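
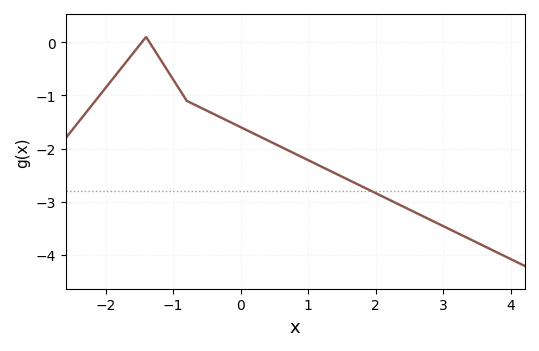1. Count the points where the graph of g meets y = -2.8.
1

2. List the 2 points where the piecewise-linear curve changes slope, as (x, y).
(-1.4, 0.1); (-0.8, -1.1)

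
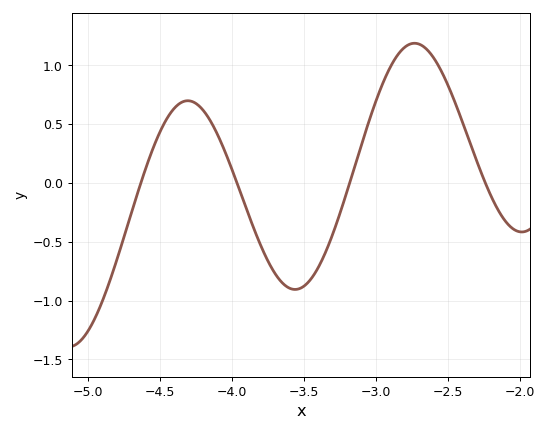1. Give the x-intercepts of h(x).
-4.65, -3.95, -3.2, -2.25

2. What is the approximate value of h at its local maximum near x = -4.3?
0.7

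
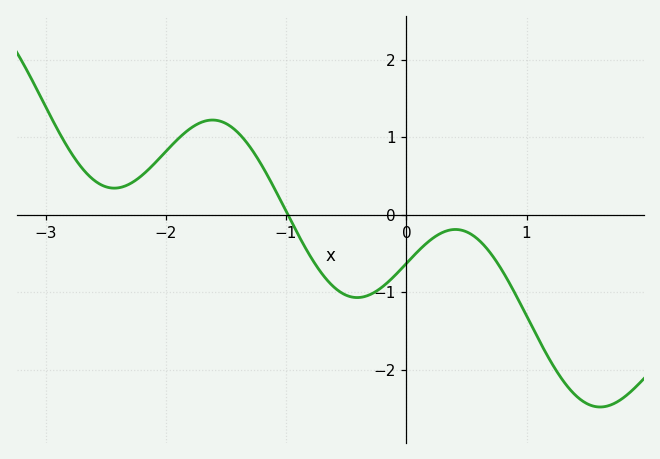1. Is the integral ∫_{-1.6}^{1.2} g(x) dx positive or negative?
negative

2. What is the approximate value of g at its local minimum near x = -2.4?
0.3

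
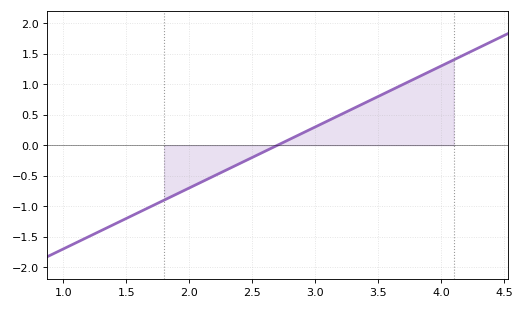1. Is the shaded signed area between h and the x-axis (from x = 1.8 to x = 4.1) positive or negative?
positive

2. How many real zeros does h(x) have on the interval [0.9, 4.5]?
1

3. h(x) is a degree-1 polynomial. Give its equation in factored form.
y = 1(x - 2.7)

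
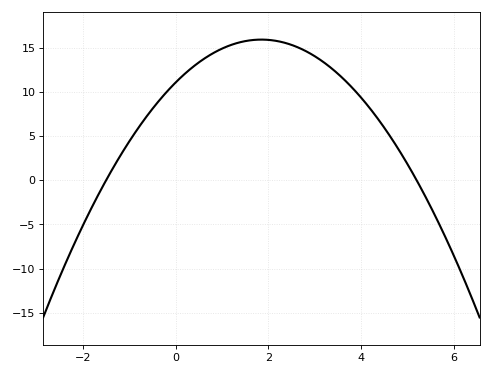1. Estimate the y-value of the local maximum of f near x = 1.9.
16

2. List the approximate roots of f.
-1.6, 5.2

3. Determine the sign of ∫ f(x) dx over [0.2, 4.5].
positive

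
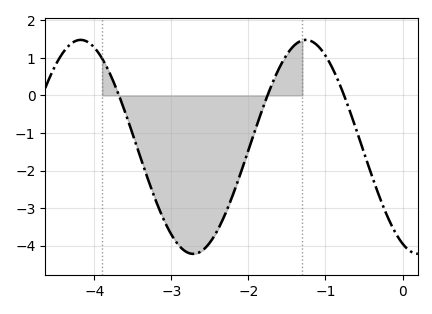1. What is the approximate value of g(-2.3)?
-3.15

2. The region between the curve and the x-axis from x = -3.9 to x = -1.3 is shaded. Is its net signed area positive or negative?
negative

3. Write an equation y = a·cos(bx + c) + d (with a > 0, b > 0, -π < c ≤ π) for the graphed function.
y = 2.85cos(2.15x + 2.7) - 1.37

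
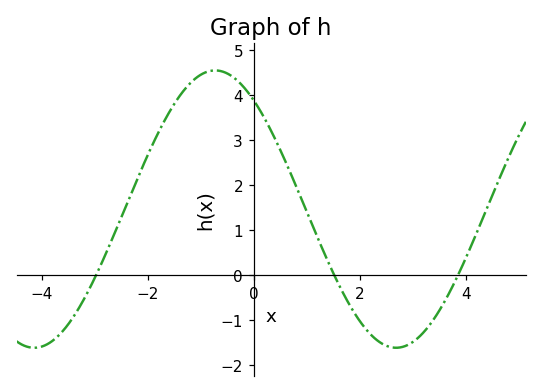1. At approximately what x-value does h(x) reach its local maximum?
-0.8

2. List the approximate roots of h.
-3, 1.6, 3.8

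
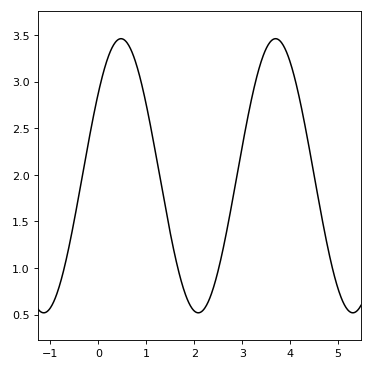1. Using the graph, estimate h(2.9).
2.02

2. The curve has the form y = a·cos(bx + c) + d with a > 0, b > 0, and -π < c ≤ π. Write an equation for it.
y = 1.47cos(1.95x - 0.922) + 1.99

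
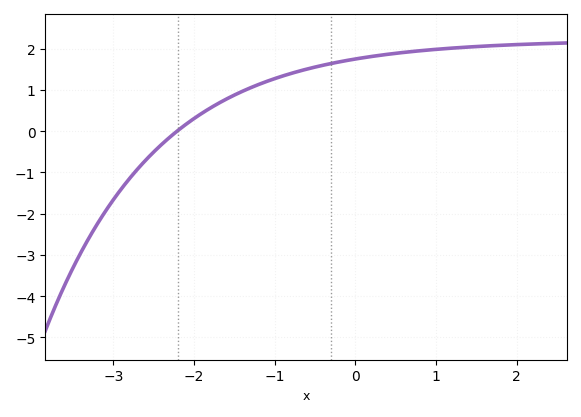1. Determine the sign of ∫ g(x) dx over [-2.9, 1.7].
positive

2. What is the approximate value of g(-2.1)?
0.167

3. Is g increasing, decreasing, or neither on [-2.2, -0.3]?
increasing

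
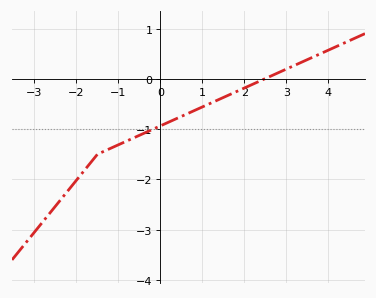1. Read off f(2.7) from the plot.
0.1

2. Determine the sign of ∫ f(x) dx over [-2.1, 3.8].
negative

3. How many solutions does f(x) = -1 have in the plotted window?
1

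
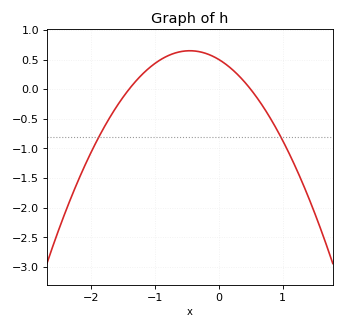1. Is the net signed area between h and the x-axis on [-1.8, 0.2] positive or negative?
positive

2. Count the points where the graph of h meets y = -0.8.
2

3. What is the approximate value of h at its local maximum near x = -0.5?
0.65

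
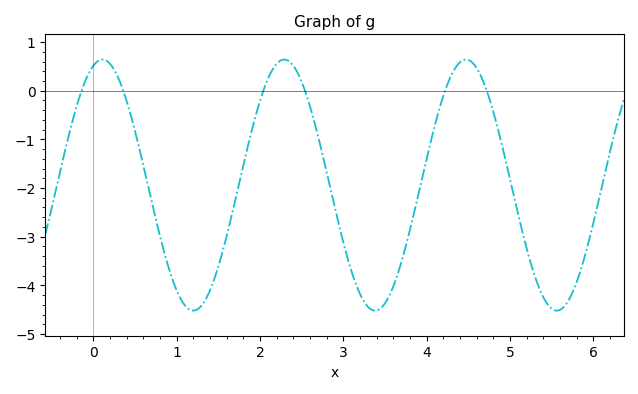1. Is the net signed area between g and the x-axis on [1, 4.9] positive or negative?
negative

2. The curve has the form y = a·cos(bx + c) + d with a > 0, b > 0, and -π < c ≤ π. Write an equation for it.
y = 2.58cos(2.9x - 0.31) - 1.94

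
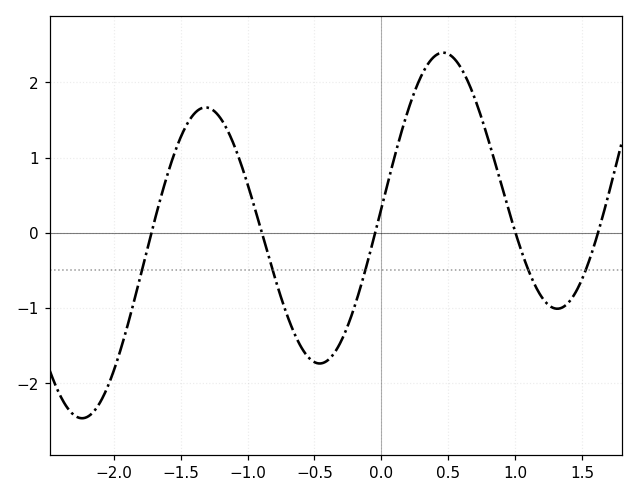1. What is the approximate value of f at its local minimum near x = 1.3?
-1.01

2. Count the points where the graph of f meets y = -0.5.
5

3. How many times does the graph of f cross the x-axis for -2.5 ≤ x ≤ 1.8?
5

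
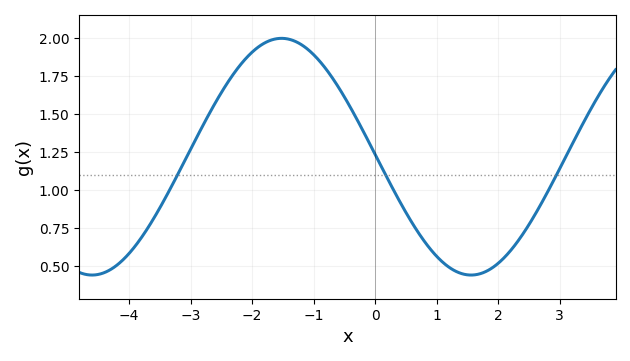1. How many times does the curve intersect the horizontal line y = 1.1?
3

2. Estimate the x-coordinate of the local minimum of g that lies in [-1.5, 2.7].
1.56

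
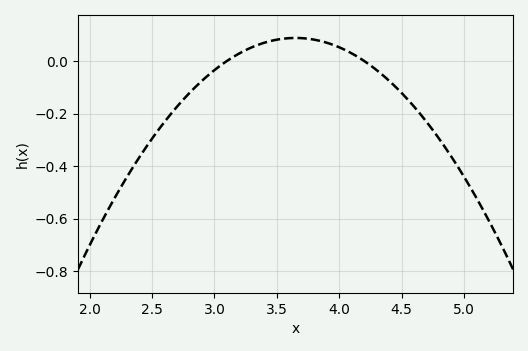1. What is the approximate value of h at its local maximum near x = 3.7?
0.088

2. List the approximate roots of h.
3.1, 4.2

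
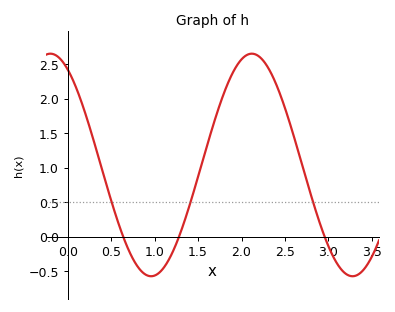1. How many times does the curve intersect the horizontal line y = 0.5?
3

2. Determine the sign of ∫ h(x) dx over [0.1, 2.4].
positive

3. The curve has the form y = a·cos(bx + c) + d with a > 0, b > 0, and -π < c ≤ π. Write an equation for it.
y = 1.61cos(2.7x + 0.54) + 1.04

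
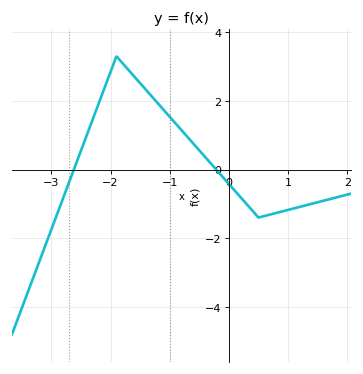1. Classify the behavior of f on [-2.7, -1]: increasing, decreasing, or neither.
neither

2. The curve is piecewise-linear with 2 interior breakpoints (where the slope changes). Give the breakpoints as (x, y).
(-1.9, 3.3); (0.5, -1.4)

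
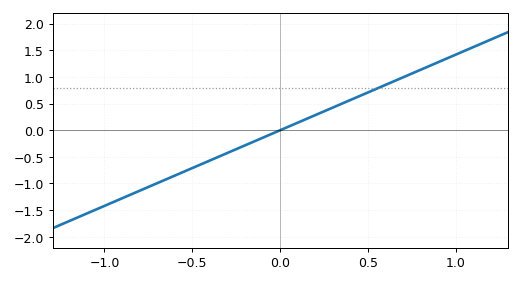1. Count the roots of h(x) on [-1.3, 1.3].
1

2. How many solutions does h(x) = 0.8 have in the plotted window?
1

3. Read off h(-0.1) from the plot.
-0.15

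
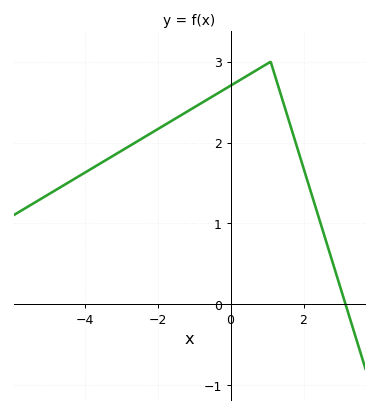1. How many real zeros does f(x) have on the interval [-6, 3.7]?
1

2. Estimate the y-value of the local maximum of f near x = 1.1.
3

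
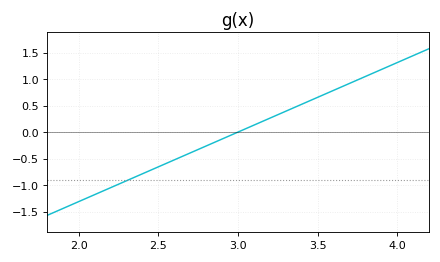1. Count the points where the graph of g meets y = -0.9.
1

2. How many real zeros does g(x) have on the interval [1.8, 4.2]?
1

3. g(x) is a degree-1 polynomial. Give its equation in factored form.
y = 1.31(x - 3)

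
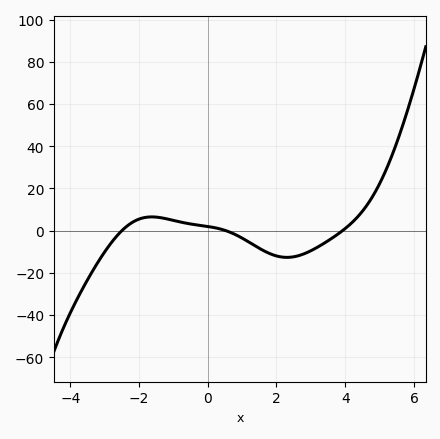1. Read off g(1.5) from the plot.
-8.35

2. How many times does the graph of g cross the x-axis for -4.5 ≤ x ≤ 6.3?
3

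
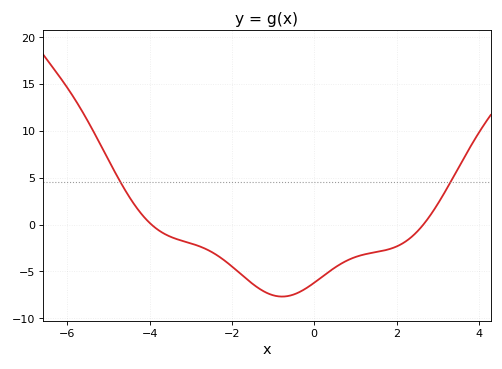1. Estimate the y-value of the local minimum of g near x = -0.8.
-7.5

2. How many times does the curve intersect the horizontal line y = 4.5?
2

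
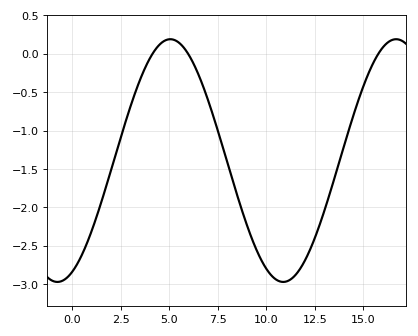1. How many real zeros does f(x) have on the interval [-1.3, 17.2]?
3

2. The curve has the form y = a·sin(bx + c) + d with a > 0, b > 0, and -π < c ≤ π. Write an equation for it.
y = 1.58sin(0.54x - 1.2) - 1.39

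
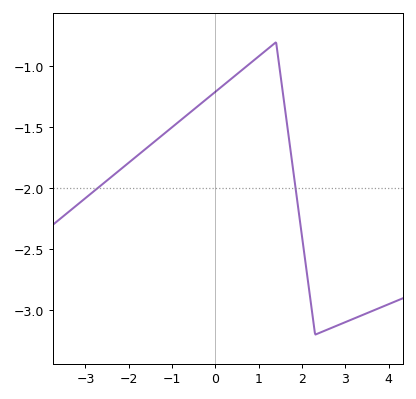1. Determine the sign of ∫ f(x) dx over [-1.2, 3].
negative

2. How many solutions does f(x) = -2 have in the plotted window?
2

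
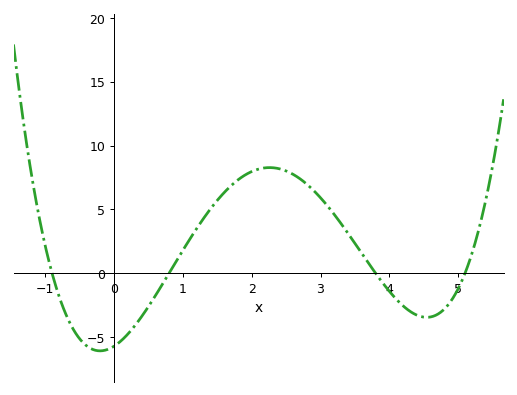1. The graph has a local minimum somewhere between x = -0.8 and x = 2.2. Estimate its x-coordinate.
-0.204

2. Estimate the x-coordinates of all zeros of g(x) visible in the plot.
-0.9, 0.8, 3.8, 5.1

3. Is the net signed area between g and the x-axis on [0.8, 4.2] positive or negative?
positive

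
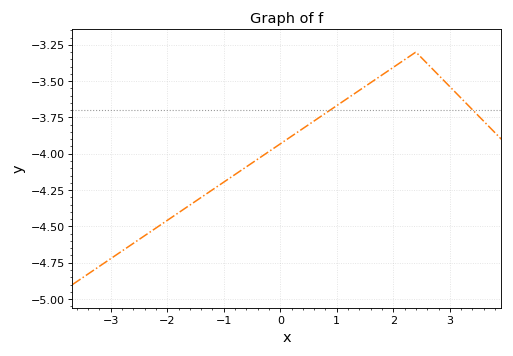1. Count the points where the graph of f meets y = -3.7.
2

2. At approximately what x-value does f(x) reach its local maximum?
2.4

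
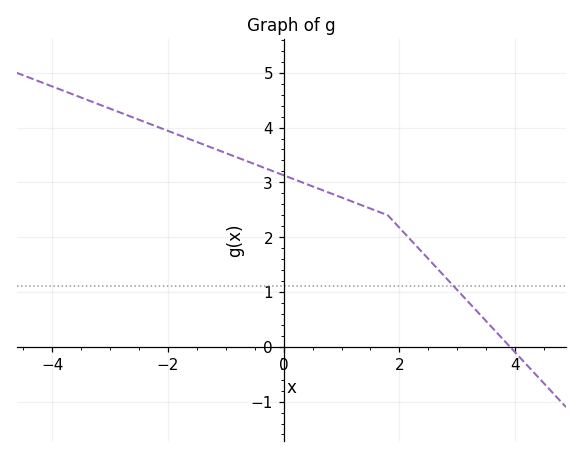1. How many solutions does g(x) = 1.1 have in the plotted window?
1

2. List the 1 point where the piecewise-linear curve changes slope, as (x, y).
(1.8, 2.4)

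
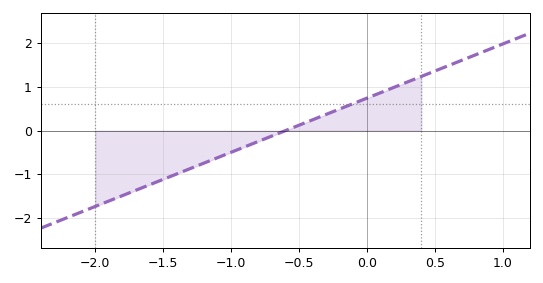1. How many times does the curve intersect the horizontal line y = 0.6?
1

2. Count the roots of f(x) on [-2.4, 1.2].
1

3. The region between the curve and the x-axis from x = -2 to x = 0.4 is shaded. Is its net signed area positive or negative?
negative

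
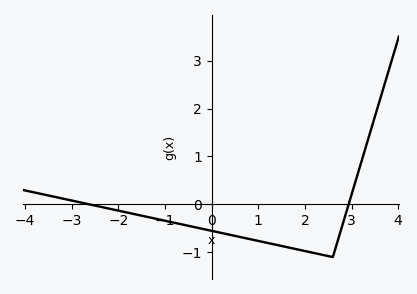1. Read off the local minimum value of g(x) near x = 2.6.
-1.1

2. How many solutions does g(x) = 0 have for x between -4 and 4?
2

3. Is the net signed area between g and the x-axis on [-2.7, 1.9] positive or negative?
negative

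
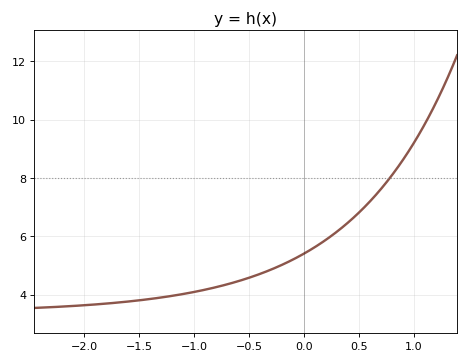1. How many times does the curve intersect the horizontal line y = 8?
1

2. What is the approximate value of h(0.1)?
5.62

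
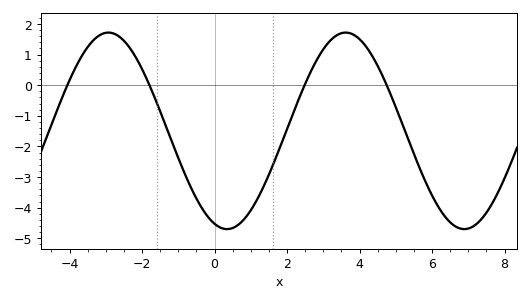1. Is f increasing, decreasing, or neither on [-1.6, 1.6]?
neither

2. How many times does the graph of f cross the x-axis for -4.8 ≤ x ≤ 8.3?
4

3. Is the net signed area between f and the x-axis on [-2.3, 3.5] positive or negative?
negative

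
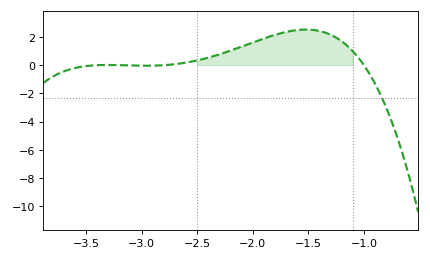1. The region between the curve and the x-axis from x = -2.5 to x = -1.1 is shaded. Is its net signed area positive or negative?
positive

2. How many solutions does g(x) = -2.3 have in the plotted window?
1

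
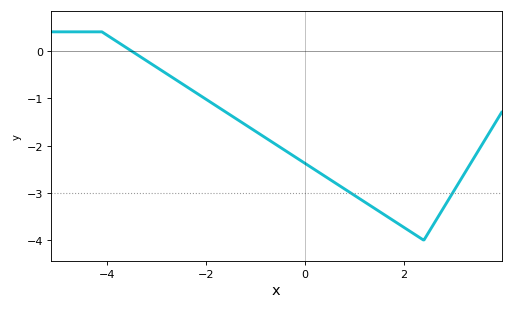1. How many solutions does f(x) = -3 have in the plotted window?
2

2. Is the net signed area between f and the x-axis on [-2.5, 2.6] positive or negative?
negative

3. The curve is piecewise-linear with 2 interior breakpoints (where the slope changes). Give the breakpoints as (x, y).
(-4.1, 0.4); (2.4, -4)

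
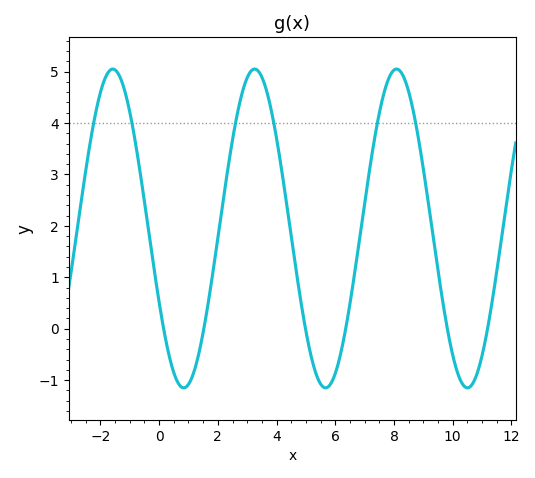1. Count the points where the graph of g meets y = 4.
6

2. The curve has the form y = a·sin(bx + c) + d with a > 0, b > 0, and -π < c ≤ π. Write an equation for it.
y = 3.1sin(1.3x - 2.7) + 1.95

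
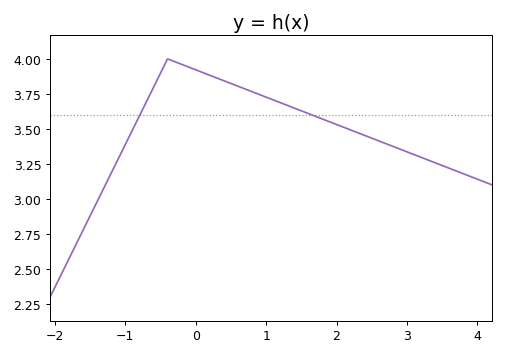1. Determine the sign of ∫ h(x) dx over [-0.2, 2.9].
positive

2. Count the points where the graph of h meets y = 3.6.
2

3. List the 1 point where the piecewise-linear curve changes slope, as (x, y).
(-0.4, 4)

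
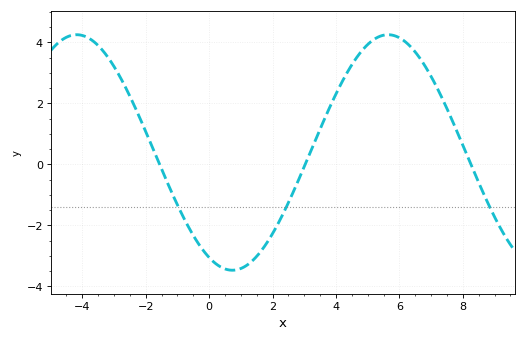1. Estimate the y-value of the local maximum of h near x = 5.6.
4.2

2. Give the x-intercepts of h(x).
-1.6, 3, 8.2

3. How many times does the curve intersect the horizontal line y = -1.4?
3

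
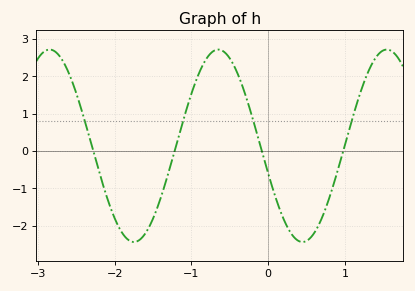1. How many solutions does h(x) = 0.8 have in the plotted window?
4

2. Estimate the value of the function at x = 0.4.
-2.42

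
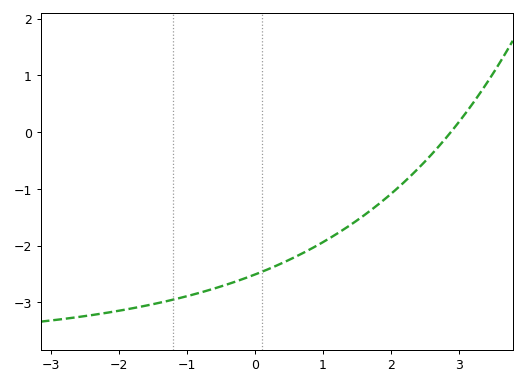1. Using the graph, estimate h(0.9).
-2.01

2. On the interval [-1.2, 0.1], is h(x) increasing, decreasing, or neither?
increasing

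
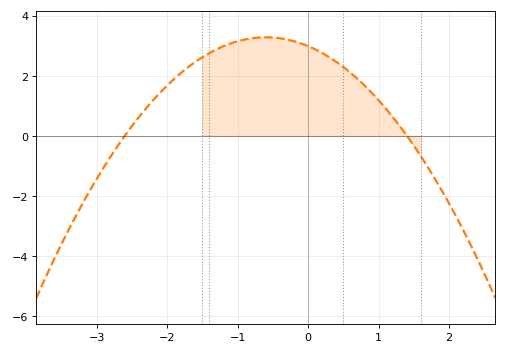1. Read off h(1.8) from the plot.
-1.4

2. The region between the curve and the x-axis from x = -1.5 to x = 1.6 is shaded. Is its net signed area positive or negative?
positive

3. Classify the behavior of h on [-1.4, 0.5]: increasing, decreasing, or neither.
neither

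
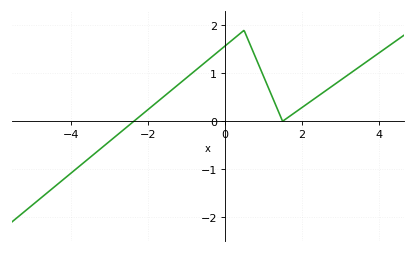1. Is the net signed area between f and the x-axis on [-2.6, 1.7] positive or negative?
positive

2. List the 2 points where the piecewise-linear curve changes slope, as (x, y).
(0.5, 1.9); (1.5, 0)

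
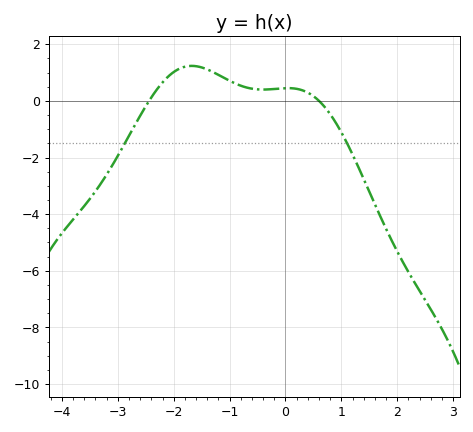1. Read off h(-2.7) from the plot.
-0.876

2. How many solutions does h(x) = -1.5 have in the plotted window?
2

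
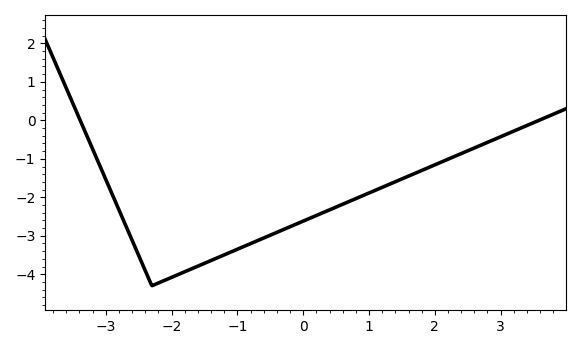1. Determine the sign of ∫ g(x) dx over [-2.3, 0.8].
negative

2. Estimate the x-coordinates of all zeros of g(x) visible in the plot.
-3.4, 3.6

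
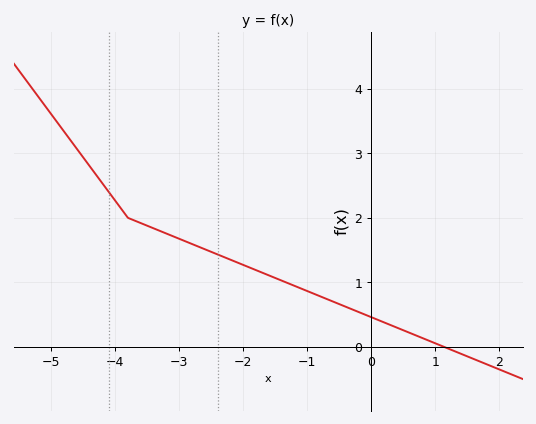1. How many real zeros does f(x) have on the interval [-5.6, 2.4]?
1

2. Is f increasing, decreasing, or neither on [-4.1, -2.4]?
decreasing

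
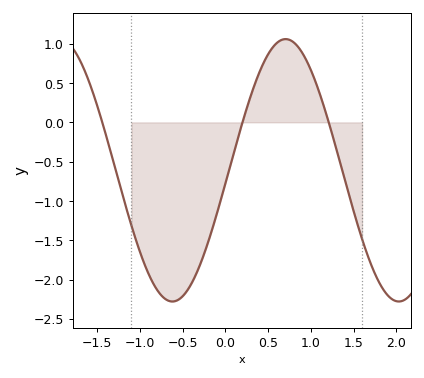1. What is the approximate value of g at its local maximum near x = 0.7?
1.06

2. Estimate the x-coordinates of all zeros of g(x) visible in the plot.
-1.44, 0.2, 1.21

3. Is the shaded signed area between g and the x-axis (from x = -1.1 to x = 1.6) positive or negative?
negative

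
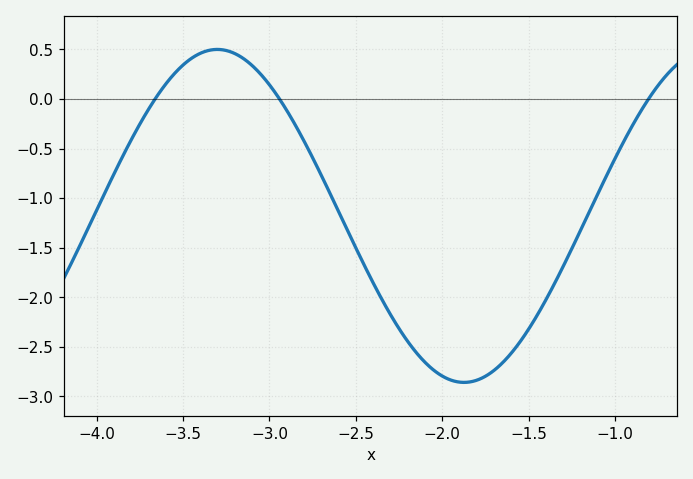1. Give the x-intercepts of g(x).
-3.65, -2.95, -0.8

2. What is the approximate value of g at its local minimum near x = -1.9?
-2.85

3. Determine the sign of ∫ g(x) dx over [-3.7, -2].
negative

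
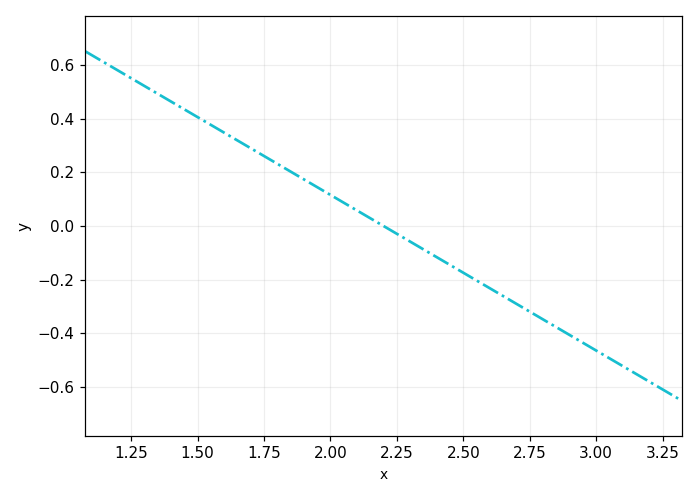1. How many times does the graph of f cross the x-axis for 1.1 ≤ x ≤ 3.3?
1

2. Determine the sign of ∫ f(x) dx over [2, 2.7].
negative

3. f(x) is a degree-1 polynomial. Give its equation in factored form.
y = -0.58(x - 2.2)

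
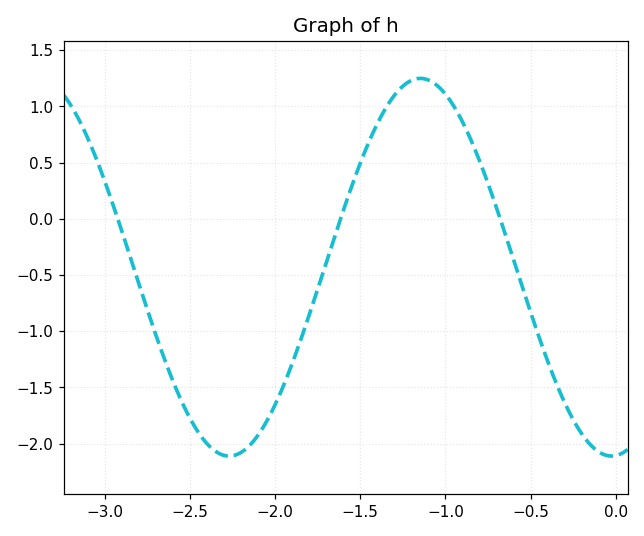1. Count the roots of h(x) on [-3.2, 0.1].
3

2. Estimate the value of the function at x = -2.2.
-2.08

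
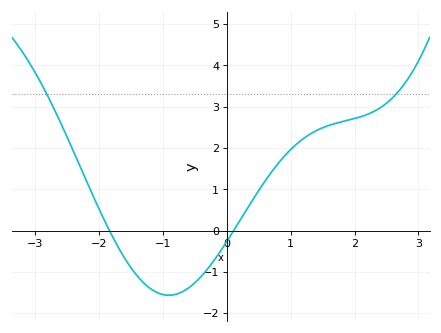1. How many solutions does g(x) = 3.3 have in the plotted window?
2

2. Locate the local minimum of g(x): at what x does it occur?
-0.9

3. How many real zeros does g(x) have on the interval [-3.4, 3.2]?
2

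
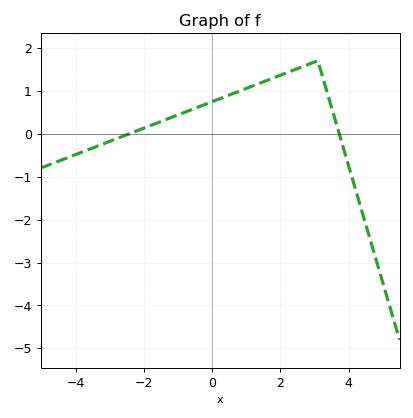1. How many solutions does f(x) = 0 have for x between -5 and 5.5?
2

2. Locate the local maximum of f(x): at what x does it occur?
3.1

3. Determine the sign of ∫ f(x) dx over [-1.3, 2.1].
positive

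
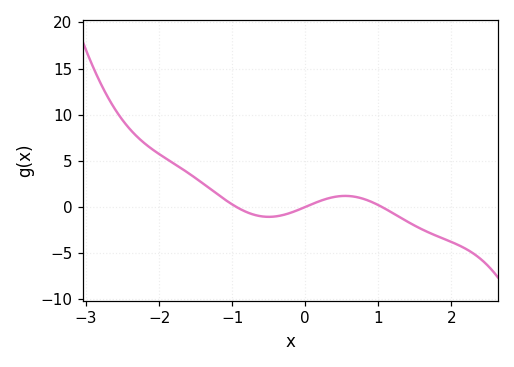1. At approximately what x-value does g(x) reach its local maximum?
0.548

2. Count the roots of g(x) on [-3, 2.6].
3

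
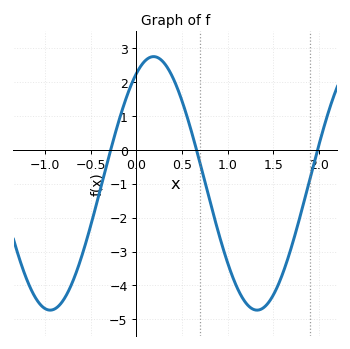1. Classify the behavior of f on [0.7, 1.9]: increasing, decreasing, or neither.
neither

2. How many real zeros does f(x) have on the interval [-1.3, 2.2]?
3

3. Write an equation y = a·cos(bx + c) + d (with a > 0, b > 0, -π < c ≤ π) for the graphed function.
y = 3.74cos(2.77x - 0.522) - 0.99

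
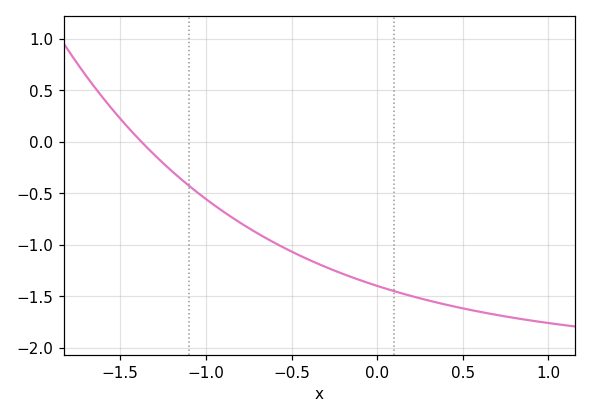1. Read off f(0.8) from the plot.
-1.7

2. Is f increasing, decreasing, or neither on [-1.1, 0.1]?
decreasing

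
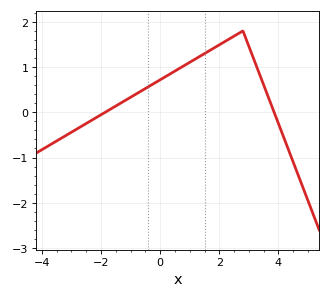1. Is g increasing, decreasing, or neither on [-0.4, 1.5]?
increasing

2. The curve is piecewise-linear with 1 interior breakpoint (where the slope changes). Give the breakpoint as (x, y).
(2.8, 1.8)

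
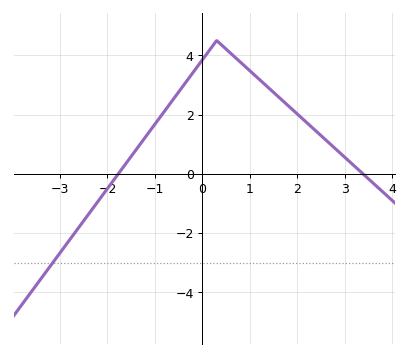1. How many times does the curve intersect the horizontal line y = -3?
1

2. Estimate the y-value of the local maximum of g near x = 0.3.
4.4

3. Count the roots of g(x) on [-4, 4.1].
2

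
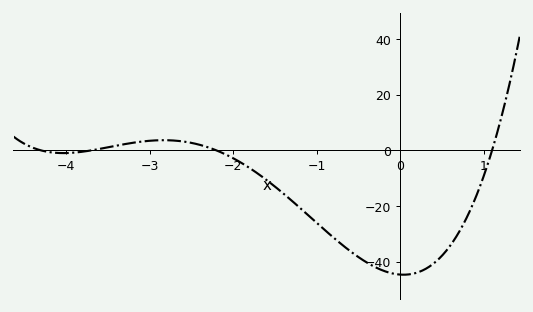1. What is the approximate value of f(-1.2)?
-20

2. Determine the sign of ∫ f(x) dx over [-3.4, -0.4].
negative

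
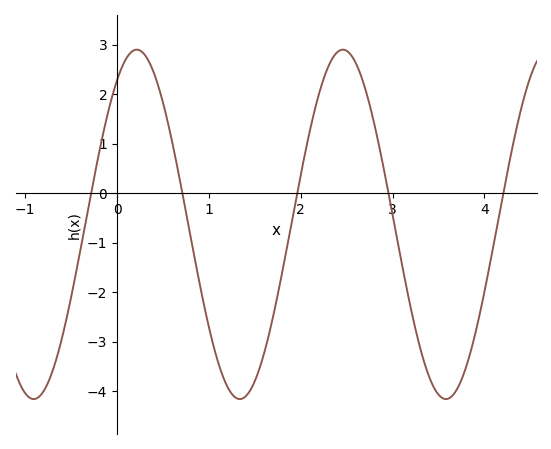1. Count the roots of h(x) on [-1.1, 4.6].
5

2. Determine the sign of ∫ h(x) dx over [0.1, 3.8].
negative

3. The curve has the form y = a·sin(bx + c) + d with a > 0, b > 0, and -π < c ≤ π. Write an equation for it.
y = 3.53sin(2.8x + 0.97) - 0.63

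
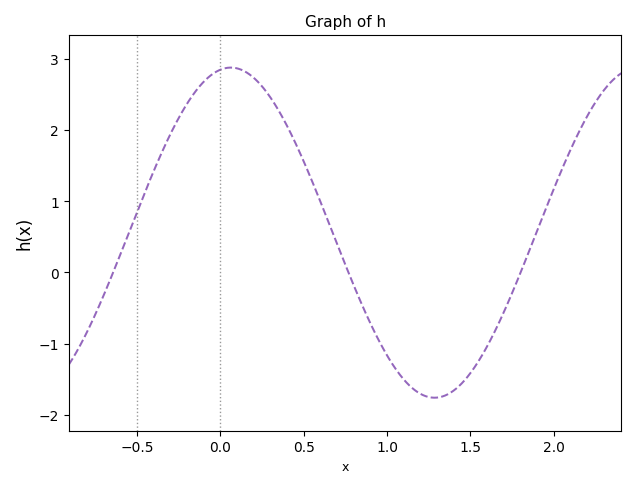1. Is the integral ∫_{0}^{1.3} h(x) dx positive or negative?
positive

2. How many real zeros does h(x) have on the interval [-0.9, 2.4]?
3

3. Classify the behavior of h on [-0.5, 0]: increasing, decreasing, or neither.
increasing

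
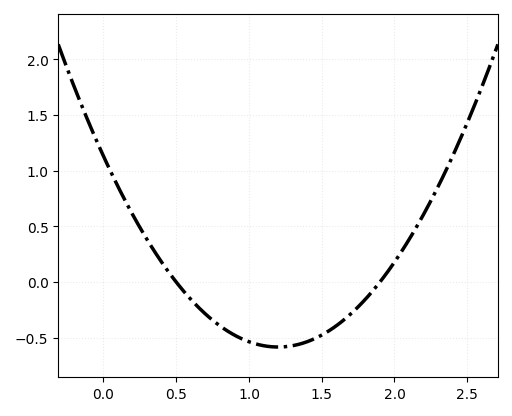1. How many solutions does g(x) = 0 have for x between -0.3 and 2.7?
2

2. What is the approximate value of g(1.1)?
-0.55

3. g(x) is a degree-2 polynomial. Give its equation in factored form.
y = 1.19(x - 0.5)(x - 1.9)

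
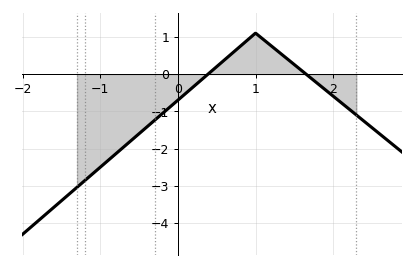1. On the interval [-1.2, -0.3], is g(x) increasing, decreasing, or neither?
increasing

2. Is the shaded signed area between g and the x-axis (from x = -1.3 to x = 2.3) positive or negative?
negative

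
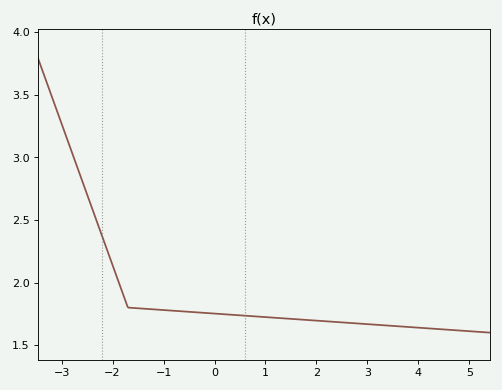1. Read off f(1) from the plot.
1.7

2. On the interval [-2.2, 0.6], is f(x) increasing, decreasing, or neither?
decreasing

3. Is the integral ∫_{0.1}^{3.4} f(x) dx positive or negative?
positive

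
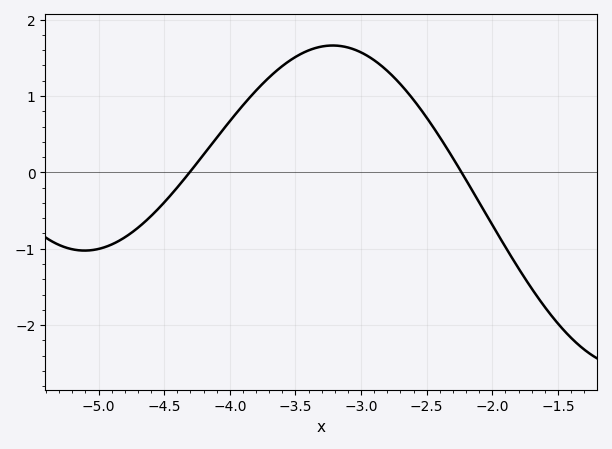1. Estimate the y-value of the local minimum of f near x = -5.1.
-1.02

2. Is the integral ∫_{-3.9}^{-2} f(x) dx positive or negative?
positive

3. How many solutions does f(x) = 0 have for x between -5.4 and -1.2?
2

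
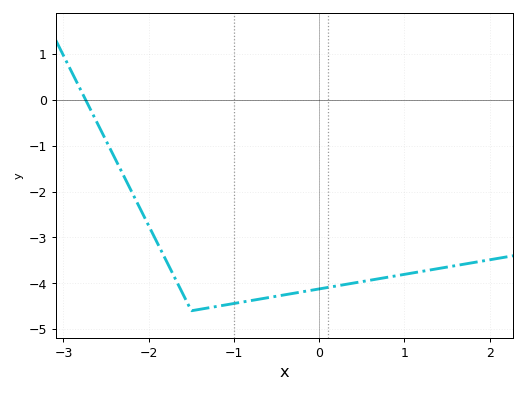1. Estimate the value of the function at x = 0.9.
-3.84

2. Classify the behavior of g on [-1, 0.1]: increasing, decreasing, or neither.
increasing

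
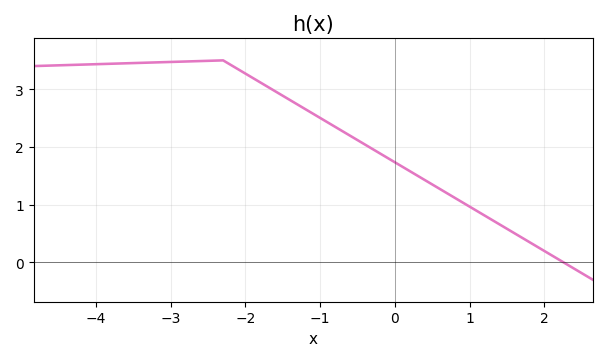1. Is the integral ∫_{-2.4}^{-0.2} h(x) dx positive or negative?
positive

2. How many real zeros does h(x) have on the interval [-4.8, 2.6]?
1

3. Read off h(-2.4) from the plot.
3.5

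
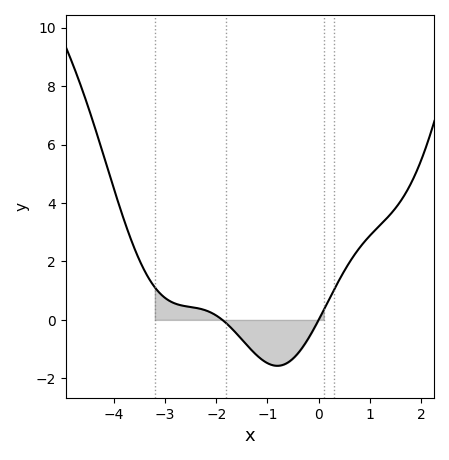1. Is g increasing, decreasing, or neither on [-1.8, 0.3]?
neither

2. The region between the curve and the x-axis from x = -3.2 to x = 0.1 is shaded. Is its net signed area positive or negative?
negative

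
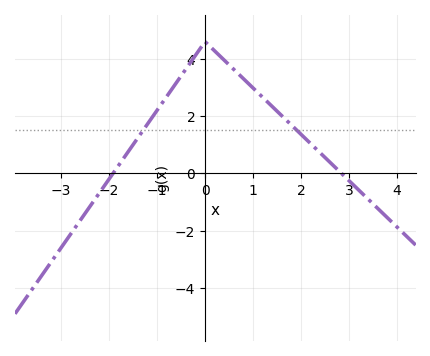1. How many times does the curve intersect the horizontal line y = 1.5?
2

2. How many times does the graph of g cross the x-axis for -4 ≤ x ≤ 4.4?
2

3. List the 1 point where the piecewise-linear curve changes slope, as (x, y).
(0, 4.6)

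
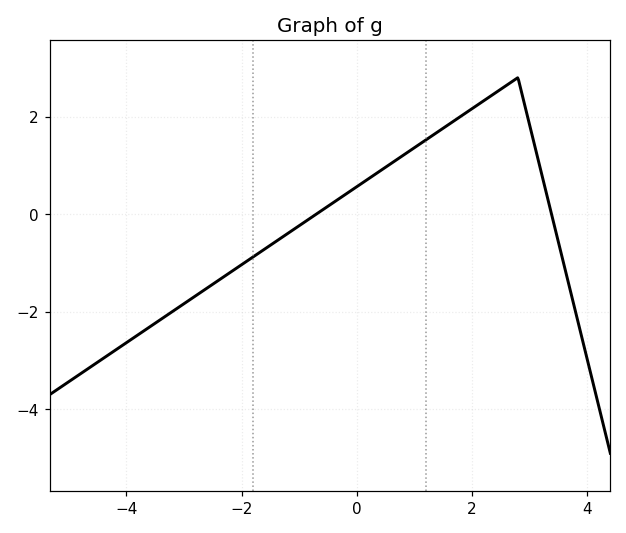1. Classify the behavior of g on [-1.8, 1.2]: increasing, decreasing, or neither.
increasing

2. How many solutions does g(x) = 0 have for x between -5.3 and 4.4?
2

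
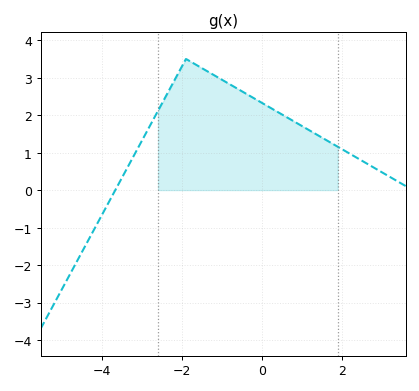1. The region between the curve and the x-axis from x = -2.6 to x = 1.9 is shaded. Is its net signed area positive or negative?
positive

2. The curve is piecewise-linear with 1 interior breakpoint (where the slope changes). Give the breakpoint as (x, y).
(-1.9, 3.5)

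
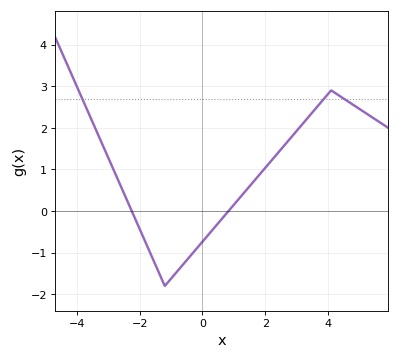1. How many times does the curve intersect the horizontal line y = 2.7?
3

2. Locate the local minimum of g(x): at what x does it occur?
-1.2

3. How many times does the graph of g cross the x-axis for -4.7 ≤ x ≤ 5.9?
2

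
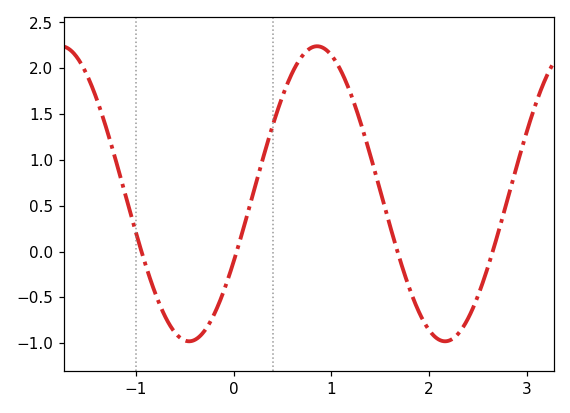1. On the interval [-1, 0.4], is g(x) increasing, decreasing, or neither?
neither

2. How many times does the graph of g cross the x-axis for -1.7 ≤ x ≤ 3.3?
4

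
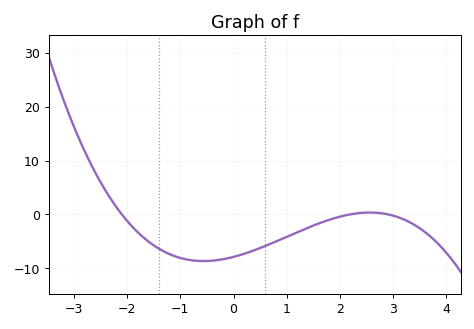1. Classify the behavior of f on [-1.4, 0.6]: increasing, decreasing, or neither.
neither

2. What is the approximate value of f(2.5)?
0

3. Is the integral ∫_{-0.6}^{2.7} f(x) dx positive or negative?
negative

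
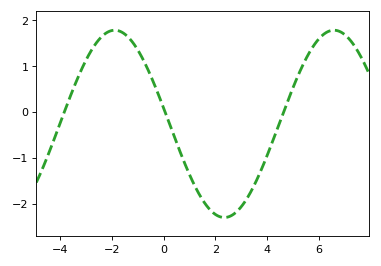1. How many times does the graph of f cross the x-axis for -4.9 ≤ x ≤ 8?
3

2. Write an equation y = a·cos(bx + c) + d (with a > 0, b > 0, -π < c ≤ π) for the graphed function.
y = 2.04cos(0.74x + 1.4) - 0.26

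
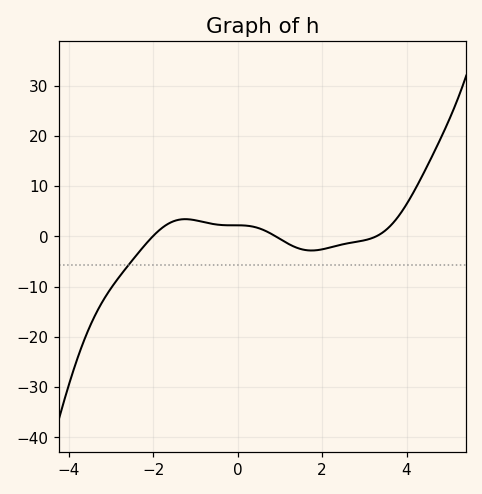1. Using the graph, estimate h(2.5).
-2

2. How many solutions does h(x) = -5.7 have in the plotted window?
1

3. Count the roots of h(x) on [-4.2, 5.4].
3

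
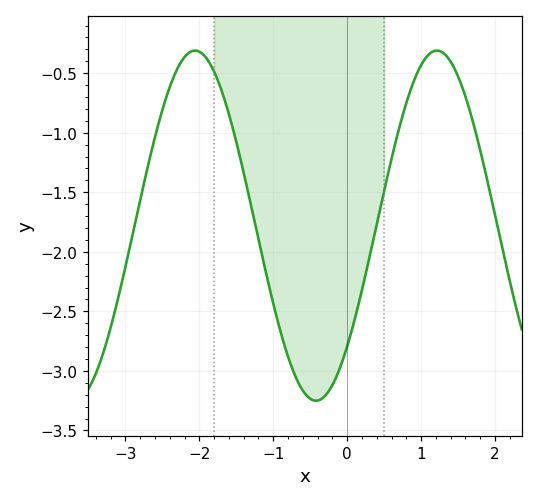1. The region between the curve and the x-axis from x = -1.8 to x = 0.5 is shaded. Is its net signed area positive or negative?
negative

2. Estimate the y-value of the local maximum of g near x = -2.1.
-0.3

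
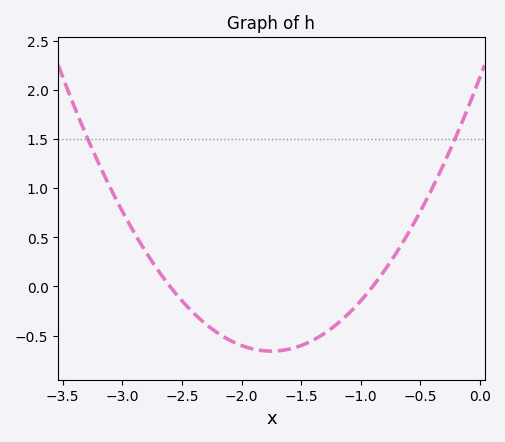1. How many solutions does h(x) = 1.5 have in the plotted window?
2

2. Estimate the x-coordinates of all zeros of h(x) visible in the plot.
-2.6, -0.9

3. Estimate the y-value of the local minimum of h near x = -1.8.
-0.657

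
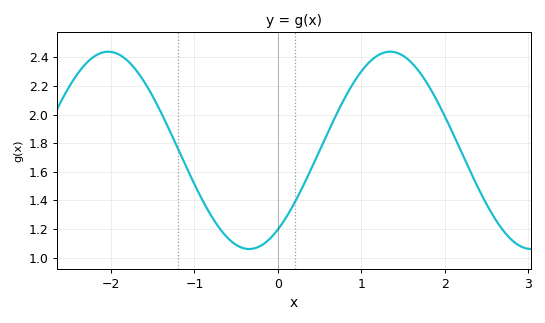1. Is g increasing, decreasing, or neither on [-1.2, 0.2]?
neither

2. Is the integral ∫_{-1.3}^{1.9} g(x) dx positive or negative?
positive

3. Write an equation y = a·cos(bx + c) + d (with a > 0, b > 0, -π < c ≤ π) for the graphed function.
y = 0.69cos(1.9x - 2.5) + 1.75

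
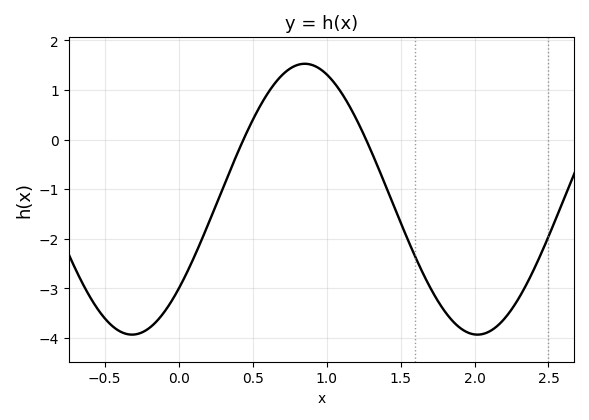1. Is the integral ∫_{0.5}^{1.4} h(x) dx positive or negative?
positive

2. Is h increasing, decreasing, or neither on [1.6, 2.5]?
neither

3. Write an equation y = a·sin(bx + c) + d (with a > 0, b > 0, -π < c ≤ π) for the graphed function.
y = 2.73sin(2.7x - 0.72) - 1.2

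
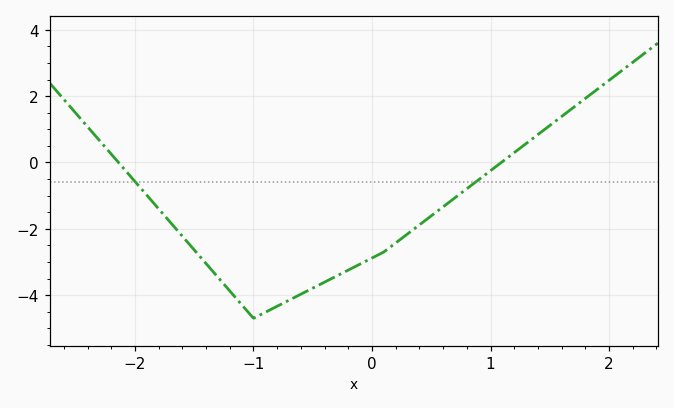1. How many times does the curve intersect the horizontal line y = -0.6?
2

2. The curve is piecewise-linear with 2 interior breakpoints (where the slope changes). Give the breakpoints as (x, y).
(-1, -4.7); (0.1, -2.7)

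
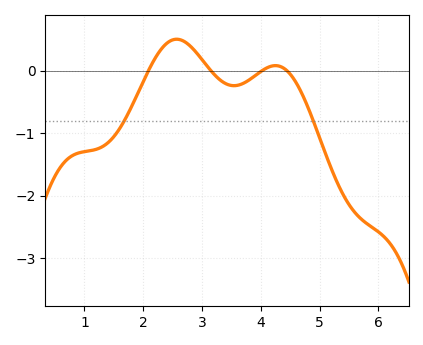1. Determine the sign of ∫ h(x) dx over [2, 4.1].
positive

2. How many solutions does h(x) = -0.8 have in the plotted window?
2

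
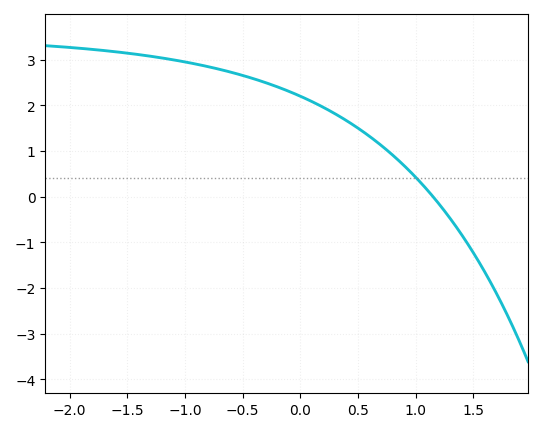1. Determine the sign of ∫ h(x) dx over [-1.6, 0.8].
positive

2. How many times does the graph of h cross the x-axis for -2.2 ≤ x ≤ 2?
1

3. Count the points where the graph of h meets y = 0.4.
1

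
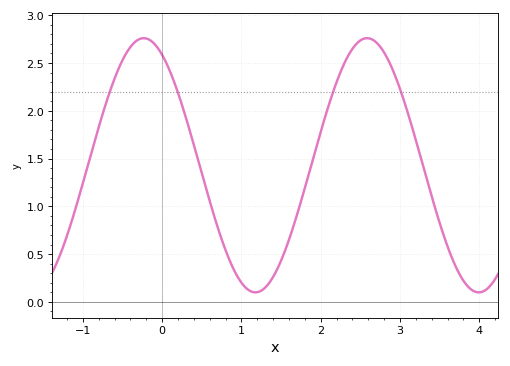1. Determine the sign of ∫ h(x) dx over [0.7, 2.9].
positive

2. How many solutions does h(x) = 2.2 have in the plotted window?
4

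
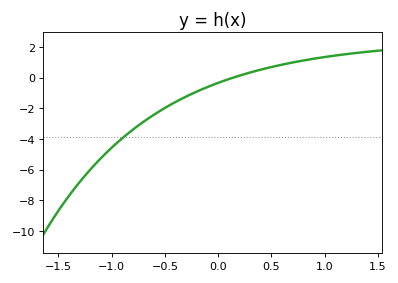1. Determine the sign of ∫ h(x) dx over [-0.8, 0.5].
negative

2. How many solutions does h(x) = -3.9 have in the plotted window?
1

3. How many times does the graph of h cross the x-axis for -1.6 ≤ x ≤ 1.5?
1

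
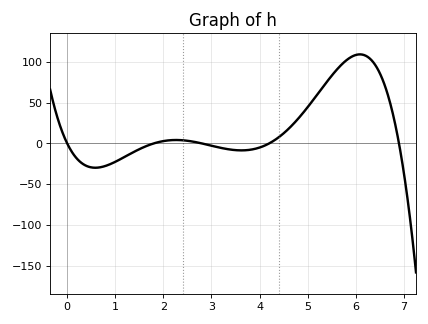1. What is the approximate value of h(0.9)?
-25.3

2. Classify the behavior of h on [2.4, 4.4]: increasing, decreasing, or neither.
neither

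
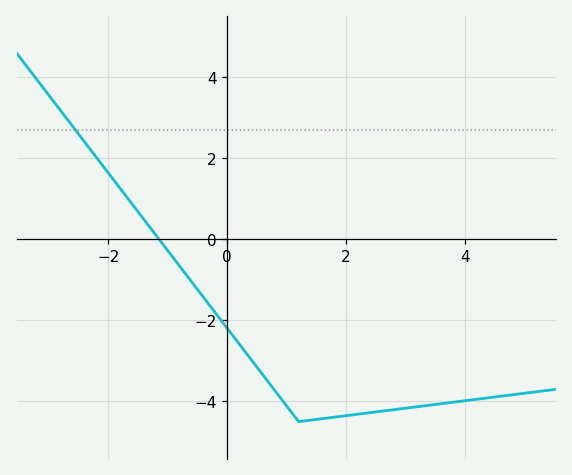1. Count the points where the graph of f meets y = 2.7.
1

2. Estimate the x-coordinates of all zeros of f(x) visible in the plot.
-1.15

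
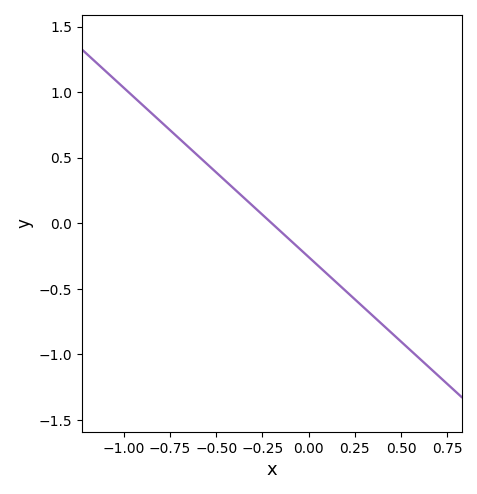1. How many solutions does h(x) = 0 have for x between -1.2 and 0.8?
1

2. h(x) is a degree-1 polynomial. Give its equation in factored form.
y = -1.29(x + 0.2)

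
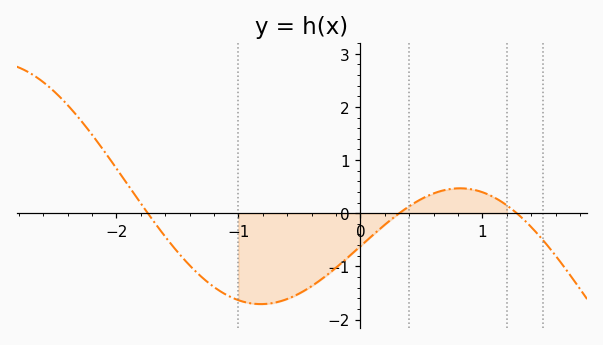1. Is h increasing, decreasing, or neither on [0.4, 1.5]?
neither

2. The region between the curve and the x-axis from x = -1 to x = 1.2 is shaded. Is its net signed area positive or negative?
negative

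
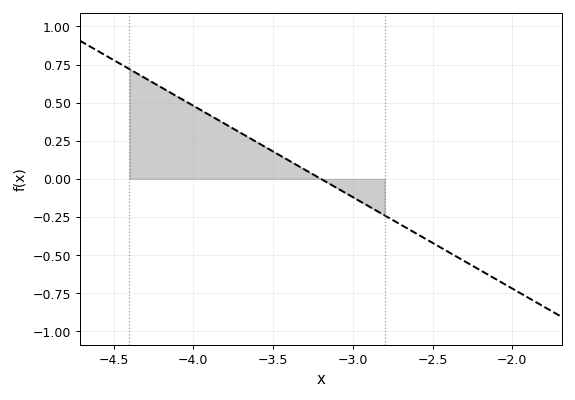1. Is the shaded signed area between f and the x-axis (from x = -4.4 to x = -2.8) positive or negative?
positive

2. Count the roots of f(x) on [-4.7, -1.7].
1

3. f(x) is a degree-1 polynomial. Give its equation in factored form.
y = -0.6(x + 3.2)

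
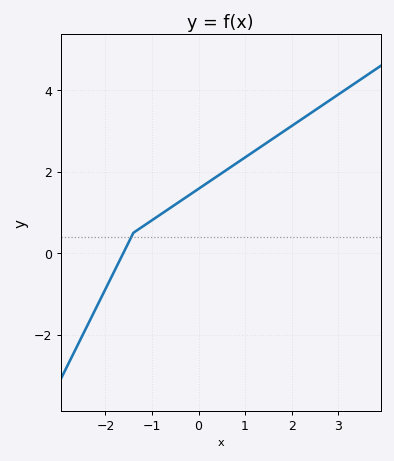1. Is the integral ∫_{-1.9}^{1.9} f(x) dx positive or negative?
positive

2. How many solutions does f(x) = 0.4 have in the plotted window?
1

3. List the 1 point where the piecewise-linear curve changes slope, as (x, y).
(-1.4, 0.5)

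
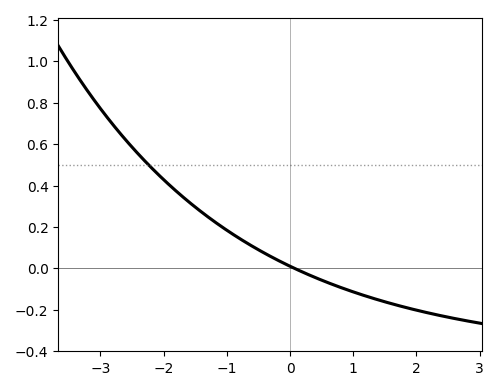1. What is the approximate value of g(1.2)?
-0.14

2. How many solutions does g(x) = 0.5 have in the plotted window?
1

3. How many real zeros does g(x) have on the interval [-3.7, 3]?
1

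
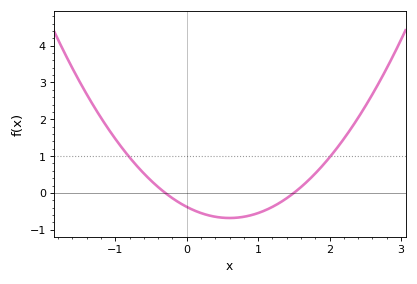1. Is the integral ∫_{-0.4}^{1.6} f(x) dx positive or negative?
negative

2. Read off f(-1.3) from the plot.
2.35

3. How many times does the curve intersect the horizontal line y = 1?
2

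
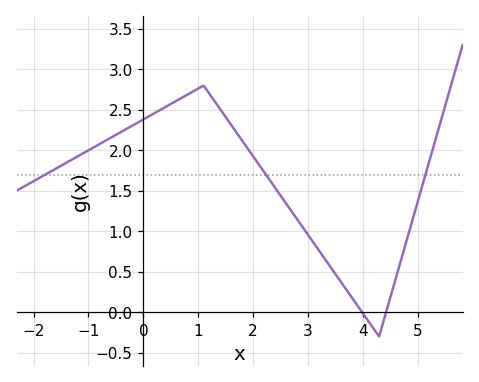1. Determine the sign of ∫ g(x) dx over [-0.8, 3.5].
positive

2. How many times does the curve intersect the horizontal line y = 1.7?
3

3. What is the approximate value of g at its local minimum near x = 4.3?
-0.298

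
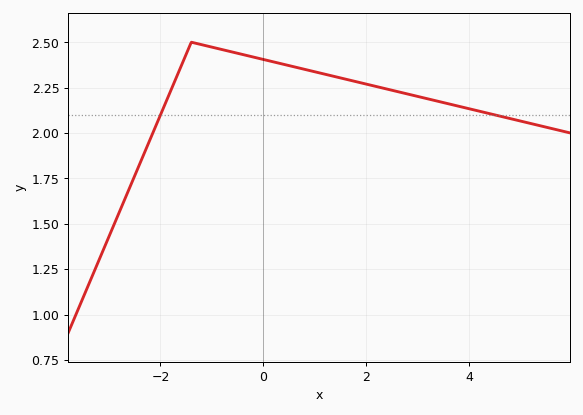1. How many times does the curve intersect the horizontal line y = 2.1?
2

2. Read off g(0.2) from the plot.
2.39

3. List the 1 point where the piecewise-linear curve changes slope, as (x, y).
(-1.4, 2.5)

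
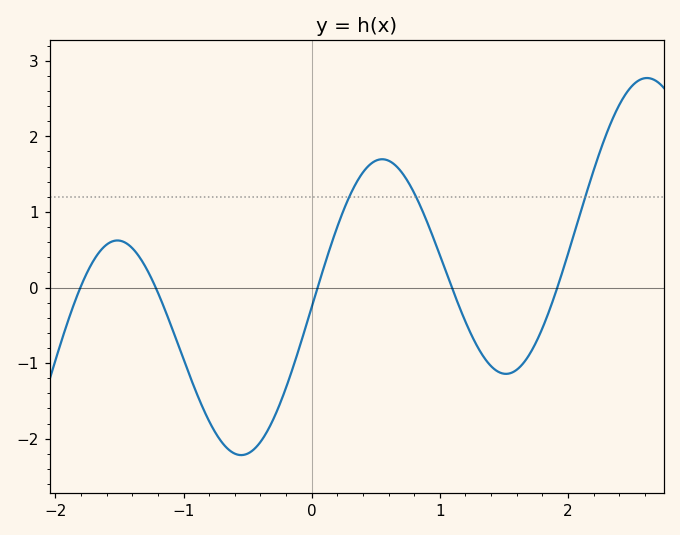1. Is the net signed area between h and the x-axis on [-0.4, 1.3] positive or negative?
positive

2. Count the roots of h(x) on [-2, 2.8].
5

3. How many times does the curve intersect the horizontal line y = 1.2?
3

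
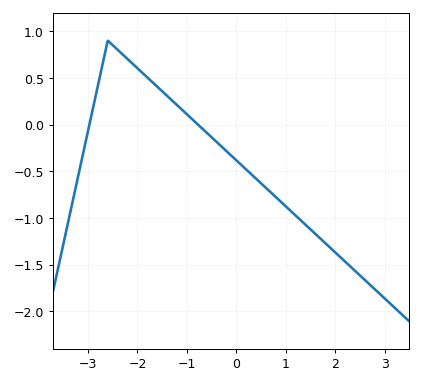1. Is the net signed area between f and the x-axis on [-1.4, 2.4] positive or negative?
negative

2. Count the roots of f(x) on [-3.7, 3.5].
2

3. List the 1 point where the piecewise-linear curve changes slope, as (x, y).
(-2.6, 0.9)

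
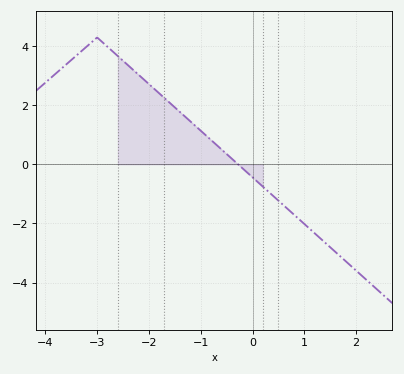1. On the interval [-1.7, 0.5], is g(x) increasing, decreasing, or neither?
decreasing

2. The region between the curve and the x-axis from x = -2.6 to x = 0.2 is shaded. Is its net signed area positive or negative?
positive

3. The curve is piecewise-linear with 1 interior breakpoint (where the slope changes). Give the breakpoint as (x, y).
(-3, 4.3)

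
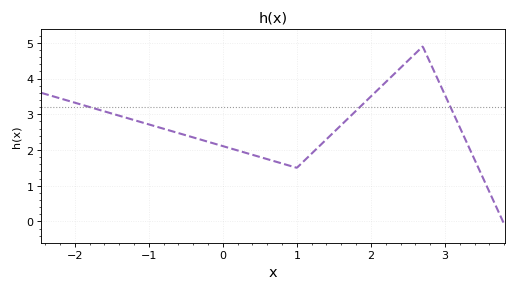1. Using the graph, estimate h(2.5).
4.5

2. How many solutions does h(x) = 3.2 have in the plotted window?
3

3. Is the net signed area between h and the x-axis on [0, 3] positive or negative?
positive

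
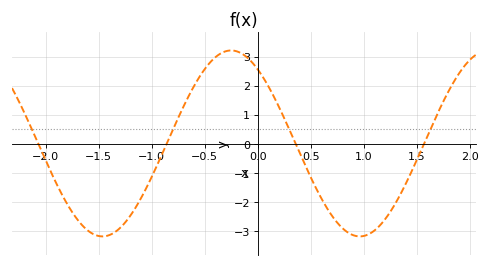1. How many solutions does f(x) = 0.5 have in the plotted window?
4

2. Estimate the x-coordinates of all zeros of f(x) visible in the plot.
-2.07, -0.859, 0.356, 1.57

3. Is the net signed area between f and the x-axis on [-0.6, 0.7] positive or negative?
positive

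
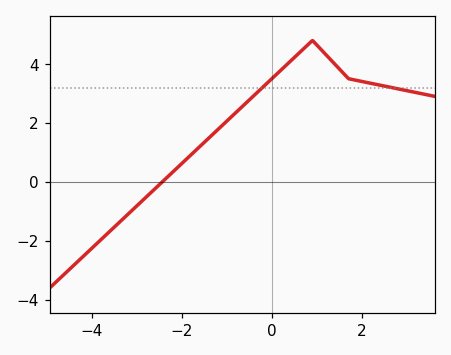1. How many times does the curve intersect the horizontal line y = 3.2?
2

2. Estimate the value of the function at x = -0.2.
3.2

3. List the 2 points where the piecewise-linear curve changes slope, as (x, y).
(0.9, 4.8); (1.7, 3.5)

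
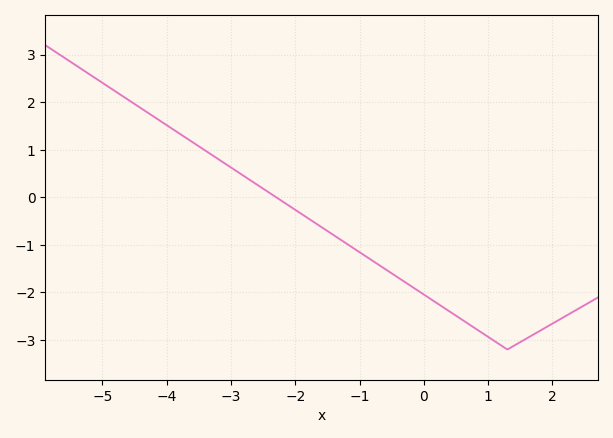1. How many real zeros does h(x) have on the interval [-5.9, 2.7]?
1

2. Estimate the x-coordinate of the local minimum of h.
1.3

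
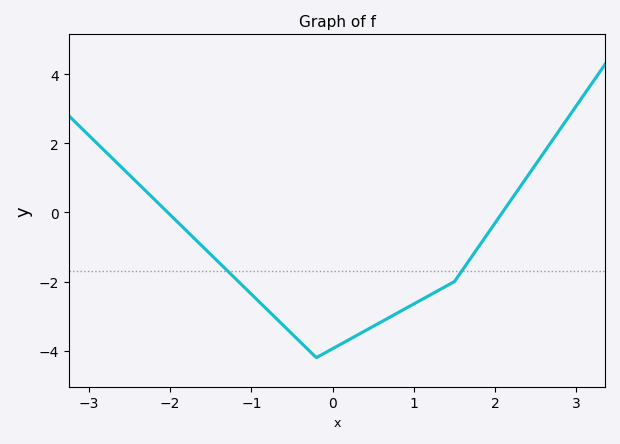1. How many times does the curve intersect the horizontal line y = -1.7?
2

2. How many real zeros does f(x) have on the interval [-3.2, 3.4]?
2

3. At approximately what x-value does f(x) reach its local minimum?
-0.199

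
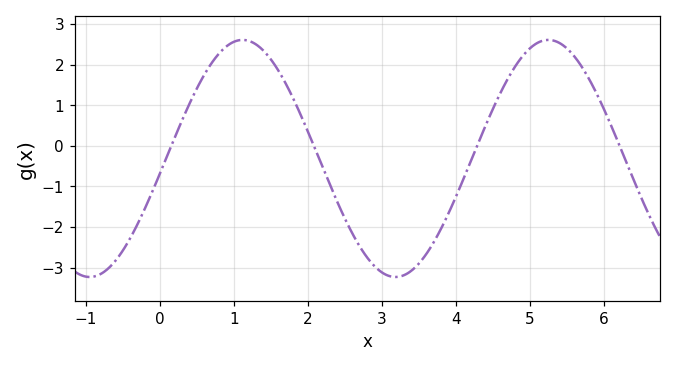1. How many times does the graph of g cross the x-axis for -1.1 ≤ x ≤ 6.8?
4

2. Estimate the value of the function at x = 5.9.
1.3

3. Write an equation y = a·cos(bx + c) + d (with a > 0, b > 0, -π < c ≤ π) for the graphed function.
y = 2.92cos(1.52x - 1.7) - 0.31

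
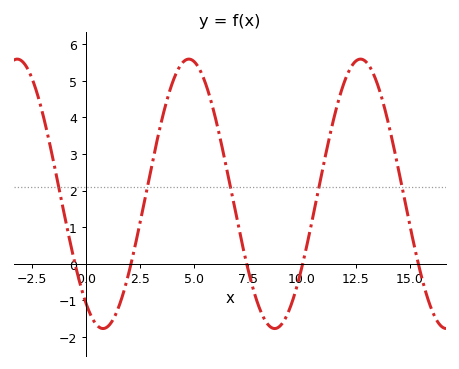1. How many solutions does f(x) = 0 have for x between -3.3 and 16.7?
5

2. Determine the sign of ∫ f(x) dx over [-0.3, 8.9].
positive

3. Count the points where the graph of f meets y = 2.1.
5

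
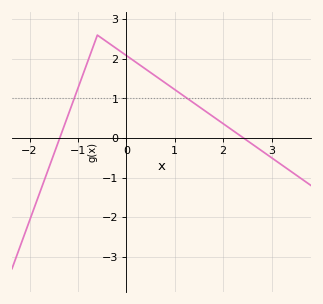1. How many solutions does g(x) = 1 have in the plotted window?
2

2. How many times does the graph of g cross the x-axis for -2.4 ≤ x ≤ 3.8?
2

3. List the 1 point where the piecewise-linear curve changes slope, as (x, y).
(-0.6, 2.6)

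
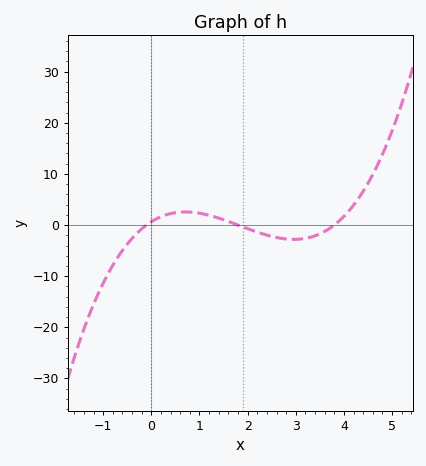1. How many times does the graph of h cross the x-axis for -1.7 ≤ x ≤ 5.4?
3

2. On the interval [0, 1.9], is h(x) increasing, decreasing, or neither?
neither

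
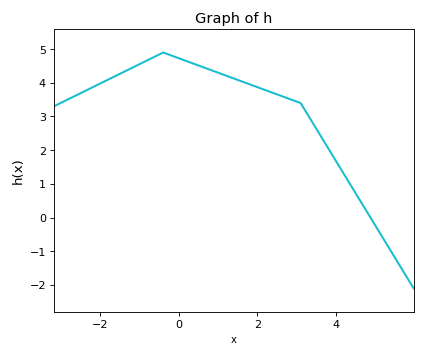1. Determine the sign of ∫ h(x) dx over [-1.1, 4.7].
positive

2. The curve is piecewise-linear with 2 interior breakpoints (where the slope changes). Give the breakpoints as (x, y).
(-0.4, 4.9); (3.1, 3.4)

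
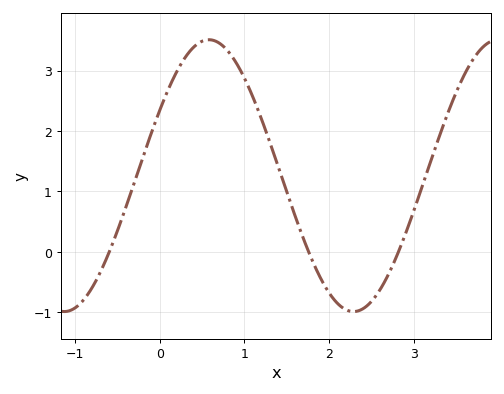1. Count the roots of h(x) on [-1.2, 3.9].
3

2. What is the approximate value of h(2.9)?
0.287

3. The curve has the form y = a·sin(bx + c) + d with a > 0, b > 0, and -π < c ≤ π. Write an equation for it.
y = 2.25sin(1.84x + 0.5) + 1.26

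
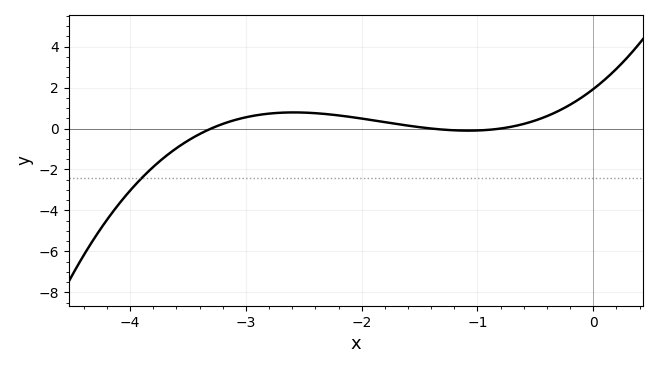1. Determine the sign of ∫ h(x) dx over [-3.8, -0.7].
positive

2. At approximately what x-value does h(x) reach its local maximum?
-2.6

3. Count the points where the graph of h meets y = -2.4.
1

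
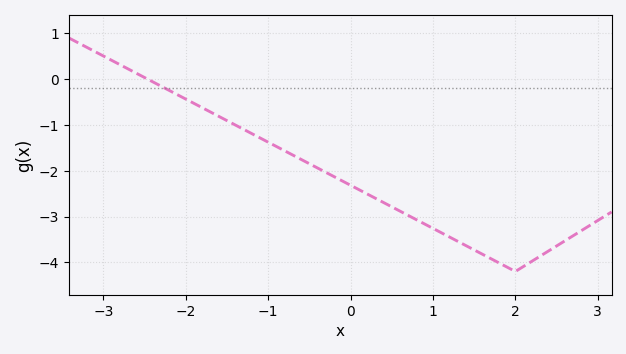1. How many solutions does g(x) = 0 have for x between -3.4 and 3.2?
1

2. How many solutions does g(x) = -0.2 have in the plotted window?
1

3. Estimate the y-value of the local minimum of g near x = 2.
-4.2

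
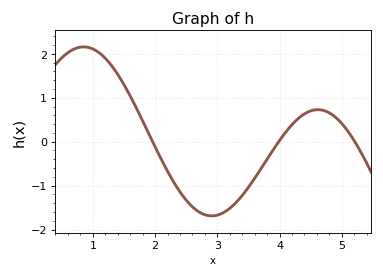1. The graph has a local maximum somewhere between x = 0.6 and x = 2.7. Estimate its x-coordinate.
0.9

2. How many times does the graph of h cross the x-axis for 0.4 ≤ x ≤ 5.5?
3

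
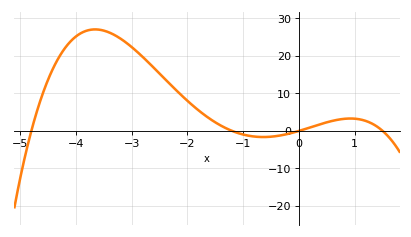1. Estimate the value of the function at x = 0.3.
1.4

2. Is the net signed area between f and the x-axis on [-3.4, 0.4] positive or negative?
positive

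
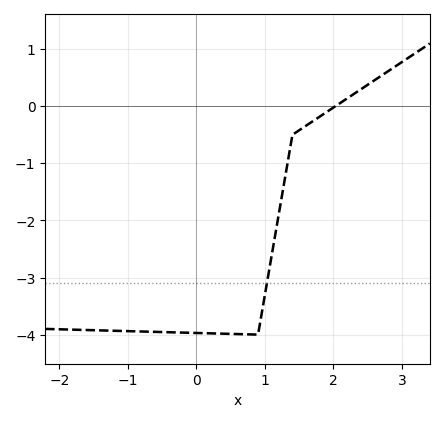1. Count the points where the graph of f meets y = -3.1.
1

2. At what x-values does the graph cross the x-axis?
2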